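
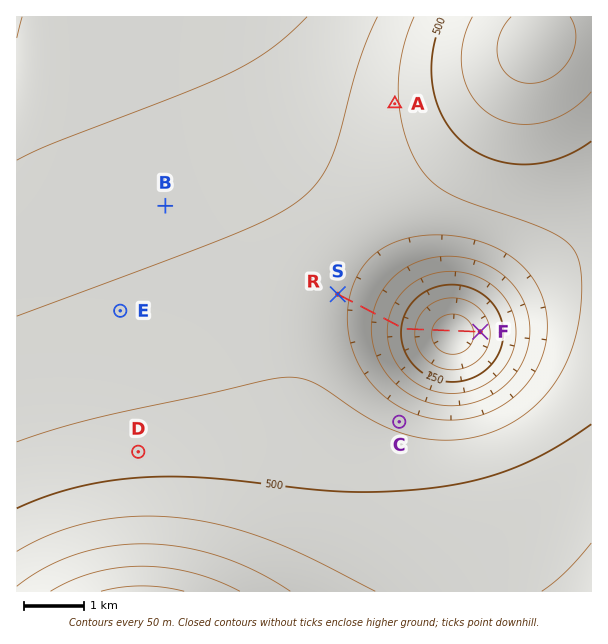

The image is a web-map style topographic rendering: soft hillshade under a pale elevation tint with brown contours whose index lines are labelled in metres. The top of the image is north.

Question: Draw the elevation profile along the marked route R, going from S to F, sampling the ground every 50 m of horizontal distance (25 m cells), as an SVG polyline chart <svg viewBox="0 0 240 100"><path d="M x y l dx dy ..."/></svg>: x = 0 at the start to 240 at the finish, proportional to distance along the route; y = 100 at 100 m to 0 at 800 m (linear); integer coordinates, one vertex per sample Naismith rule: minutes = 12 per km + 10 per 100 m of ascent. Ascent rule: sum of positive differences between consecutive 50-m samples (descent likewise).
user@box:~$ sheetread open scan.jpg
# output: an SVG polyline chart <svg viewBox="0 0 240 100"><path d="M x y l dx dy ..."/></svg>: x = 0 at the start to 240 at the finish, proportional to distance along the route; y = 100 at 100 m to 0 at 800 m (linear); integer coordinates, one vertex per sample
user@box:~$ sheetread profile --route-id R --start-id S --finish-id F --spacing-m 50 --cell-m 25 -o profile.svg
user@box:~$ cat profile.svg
<svg viewBox="0 0 240 100"><path d="M0 56l5 0 5 0 4 1 5 0 5 1 5 0 4 1 5 0 5 1 5 1 4 1 5 1 5 1 5 1 5 1 4 1 5 2 5 1 5 1 4 2 5 1 5 2 5 1 4 2 5 1 5 2 5 1 4 2 5 1 5 2 5 1 5 1 4 2 5 1 5 1 5 0 4 1 5 1 5 0 5 0 4 0 5 0 5 0 5 0 5-1 4 0 5-1 5-1 5-1 4-1 2-1"/></svg>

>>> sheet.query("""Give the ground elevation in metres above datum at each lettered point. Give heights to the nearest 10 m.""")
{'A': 450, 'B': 380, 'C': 430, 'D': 480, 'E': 410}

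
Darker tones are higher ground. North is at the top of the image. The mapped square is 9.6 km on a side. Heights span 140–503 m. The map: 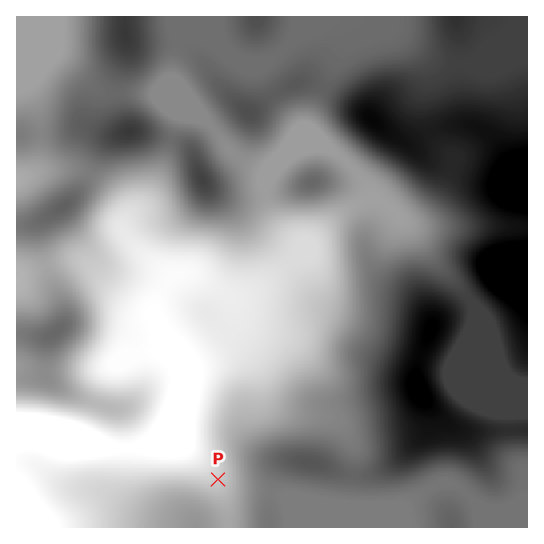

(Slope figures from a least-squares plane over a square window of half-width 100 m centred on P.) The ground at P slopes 4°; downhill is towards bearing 316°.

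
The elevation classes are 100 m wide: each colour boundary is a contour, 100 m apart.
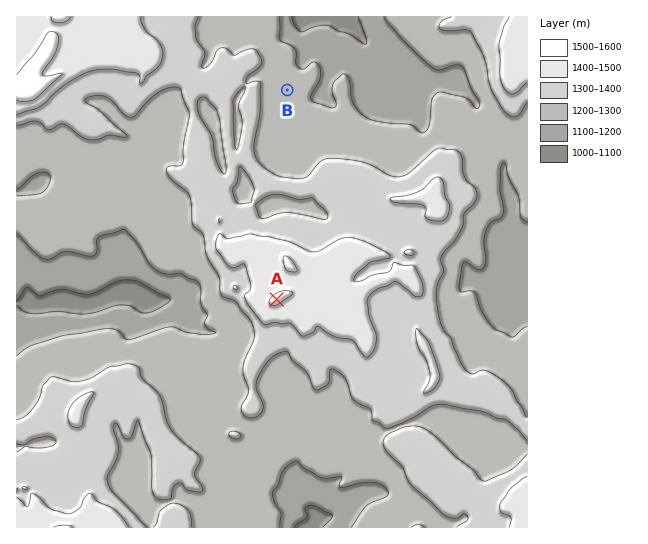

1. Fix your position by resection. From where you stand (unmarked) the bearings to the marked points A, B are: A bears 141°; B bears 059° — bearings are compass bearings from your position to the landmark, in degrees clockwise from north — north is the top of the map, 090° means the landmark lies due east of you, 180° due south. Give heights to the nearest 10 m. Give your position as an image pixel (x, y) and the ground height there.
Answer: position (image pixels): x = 166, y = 163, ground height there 1290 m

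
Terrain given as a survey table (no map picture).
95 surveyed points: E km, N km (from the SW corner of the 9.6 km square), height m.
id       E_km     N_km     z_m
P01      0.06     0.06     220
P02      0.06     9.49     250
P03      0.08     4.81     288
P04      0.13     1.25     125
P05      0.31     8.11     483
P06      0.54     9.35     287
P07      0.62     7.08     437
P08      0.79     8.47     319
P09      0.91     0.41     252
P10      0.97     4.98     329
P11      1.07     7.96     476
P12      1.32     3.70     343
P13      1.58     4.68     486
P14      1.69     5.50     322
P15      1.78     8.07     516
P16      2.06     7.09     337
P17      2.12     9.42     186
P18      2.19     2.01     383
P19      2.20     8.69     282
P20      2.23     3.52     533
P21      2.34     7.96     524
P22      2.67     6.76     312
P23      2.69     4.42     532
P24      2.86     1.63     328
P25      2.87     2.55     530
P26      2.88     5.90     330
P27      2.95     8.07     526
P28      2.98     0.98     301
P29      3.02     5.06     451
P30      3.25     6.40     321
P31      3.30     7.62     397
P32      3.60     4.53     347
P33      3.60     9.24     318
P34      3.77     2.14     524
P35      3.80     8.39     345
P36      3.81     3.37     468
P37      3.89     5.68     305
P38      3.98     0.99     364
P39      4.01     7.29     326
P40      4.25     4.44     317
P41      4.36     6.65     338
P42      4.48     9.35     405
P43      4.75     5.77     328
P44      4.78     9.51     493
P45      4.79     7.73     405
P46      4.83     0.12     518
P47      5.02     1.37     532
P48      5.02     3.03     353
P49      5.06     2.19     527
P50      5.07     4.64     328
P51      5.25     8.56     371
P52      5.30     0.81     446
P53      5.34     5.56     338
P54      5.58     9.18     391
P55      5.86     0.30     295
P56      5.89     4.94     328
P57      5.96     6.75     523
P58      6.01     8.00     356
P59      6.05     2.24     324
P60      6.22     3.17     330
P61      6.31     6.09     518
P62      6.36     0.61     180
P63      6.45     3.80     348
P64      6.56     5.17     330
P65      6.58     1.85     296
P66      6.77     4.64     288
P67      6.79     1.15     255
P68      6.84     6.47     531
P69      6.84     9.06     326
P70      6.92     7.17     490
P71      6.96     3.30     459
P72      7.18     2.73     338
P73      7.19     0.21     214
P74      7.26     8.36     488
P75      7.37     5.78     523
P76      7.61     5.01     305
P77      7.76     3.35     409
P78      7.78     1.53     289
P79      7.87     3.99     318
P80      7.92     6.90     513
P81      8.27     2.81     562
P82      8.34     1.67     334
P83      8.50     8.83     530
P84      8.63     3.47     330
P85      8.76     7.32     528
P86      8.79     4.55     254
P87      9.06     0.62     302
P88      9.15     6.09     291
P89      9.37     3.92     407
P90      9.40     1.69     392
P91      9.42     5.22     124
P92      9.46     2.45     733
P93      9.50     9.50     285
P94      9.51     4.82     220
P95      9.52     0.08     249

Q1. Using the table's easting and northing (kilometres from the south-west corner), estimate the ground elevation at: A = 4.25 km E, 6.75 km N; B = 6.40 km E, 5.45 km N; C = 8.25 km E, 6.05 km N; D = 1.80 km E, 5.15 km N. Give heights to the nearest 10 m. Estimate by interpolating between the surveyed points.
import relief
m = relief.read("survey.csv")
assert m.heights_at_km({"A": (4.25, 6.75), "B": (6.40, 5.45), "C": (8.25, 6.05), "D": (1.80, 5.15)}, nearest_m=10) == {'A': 340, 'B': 370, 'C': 390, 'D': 330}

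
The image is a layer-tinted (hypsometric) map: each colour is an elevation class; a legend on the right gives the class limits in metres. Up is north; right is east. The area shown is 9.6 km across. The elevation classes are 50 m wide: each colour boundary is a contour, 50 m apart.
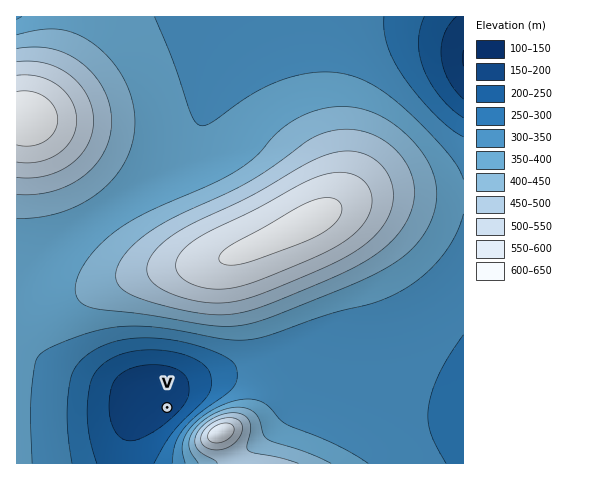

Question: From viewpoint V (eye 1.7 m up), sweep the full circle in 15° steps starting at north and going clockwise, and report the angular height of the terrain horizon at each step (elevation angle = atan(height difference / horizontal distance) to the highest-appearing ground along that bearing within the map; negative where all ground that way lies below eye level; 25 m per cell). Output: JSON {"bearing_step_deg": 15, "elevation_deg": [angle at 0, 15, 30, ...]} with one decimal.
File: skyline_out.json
{"bearing_step_deg": 15, "elevation_deg": [7.4, 7.9, 7.1, 5.0, 4.1, 5.0, 9.3, 16.5, 19.6, 17.6, 13.5, 9.2, 5.8, 3.5, 2.1, 1.7, 3.0, 3.4, 3.5, 3.4, 3.6, 4.3, 5.3, 6.3]}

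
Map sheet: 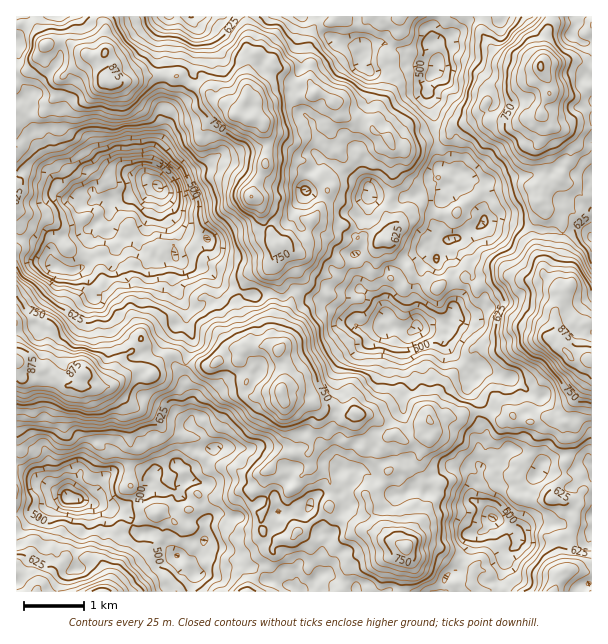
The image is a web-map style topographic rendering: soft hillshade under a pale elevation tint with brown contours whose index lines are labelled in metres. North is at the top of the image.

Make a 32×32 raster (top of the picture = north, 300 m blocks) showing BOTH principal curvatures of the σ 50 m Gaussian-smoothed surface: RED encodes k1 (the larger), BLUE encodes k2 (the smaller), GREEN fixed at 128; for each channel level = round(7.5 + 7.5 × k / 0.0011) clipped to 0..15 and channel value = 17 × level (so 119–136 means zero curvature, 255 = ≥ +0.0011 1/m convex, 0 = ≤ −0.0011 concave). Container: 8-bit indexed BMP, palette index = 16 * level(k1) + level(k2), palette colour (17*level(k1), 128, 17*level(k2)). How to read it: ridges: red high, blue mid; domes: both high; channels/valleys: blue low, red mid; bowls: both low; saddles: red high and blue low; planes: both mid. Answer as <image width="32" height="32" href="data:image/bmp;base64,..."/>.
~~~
<image width="32" height="32" href="data:image/bmp;base64,Qk02CAAAAAAAADYEAAAoAAAAIAAAACAAAAABAAgAAAAAAAAEAAATCwAAEwsAAAABAAAAAAAAAIAAABGAAAAigAAAM4AAAESAAABVgAAAZoAAAHeAAACIgAAAmYAAAKqAAAC7gAAAzIAAAN2AAADugAAA/4AAAACAEQARgBEAIoARADOAEQBEgBEAVYARAGaAEQB3gBEAiIARAJmAEQCqgBEAu4ARAMyAEQDdgBEA7oARAP+AEQAAgCIAEYAiACKAIgAzgCIARIAiAFWAIgBmgCIAd4AiAIiAIgCZgCIAqoAiALuAIgDMgCIA3YAiAO6AIgD/gCIAAIAzABGAMwAigDMAM4AzAESAMwBVgDMAZoAzAHeAMwCIgDMAmYAzAKqAMwC7gDMAzIAzAN2AMwDugDMA/4AzAACARAARgEQAIoBEADOARABEgEQAVYBEAGaARAB3gEQAiIBEAJmARACqgEQAu4BEAMyARADdgEQA7oBEAP+ARAAAgFUAEYBVACKAVQAzgFUARIBVAFWAVQBmgFUAd4BVAIiAVQCZgFUAqoBVALuAVQDMgFUA3YBVAO6AVQD/gFUAAIBmABGAZgAigGYAM4BmAESAZgBVgGYAZoBmAHeAZgCIgGYAmYBmAKqAZgC7gGYAzIBmAN2AZgDugGYA/4BmAACAdwARgHcAIoB3ADOAdwBEgHcAVYB3AGaAdwB3gHcAiIB3AJmAdwCqgHcAu4B3AMyAdwDdgHcA7oB3AP+AdwAAgIgAEYCIACKAiAAzgIgARICIAFWAiABmgIgAd4CIAIiAiACZgIgAqoCIALuAiADMgIgA3YCIAO6AiAD/gIgAAICZABGAmQAigJkAM4CZAESAmQBVgJkAZoCZAHeAmQCIgJkAmYCZAKqAmQC7gJkAzICZAN2AmQDugJkA/4CZAACAqgARgKoAIoCqADOAqgBEgKoAVYCqAGaAqgB3gKoAiICqAJmAqgCqgKoAu4CqAMyAqgDdgKoA7oCqAP+AqgAAgLsAEYC7ACKAuwAzgLsARIC7AFWAuwBmgLsAd4C7AIiAuwCZgLsAqoC7ALuAuwDMgLsA3YC7AO6AuwD/gLsAAIDMABGAzAAigMwAM4DMAESAzABVgMwAZoDMAHeAzACIgMwAmYDMAKqAzAC7gMwAzIDMAN2AzADugMwA/4DMAACA3QARgN0AIoDdADOA3QBEgN0AVYDdAGaA3QB3gN0AiIDdAJmA3QCqgN0Au4DdAMyA3QDdgN0A7oDdAP+A3QAAgO4AEYDuACKA7gAzgO4ARIDuAFWA7gBmgO4Ad4DuAIiA7gCZgO4AqoDuALuA7gDMgO4A3YDuAO6A7gD/gO4AAID/ABGA/wAigP8AM4D/AESA/wBVgP8AZoD/AHeA/wCIgP8AmYD/AKqA/wC7gP8AzID/AN2A/wDugP8A/4D/AKLokILV9seyw4GCguOgkHGilbKAobHUwNa2tKJw9OOA1ZOzgNLno4OCoLK3taLEgsWTtebo6fqSkOi0gNbp+vfDpdjE1oKjxYHEcaK0tvbFxbSShNf75dTRk9SCUOOxcLKkxrO1xbKQtNeQ16P3kvnCgebm58bkxmCAkbGA5MPEgZLBkKCQs/rl5ZKhcPWBsaD4YdORlMfVsrQwxbTD1NXEomBwwvb1gKKyxMT31KD3gNOi6JORkvaUkNT31PnT95Bhs7KikPNgx4Cjo8P41qLWo5OC1rakxOSRpreSgdTV5sLlcOfU5aOBo9Kjk4LzxdZilMa0g9SSkoKlk8Ng44CUYPiyoHDCtNbVspChgKCho6S0ksbm1unWgdKAo6PpxaTFspHHw+fjo1Bxk6W399Wzsun205Dp5efD1fn158WjxVHF6NizxcRws7Pm5dT61/fT5MW2kOfFxdHGtbSA0rP49Pb49vnA5+aho5PHsfnH1oD5tJTFlLaTYdZwomC0x+fWwvzUtLPosuD75NVQ4cXYkaKztqPYxNNykZCBcvj357LDwrDE1dPlsIH16OP61qRzlJGlgbajo+bE5fj299WQs/VwpXL55mKQxtbHxcfpx3GSoHGQQMJzo6PW1frDo9P2s5KQxeXG1qCig5O117OhsnLWUOVw8mCzgNWU9qTXxqSz1XDE1rWCs9iTwVDAsaHGstSR6ML6kPZwsYLF59SBkXCA1pLEc8ajopPm9vejtKOUtcPU8/Tls+T45fb6+JBQstPEg8aDkYLFo5K199bnoqLDxNCjcLWz9rXF6LX105HjpKSjo8blxXBg18f5xsXFo8L71WKTgKNio+SCwoC31eeytKT5koKy47WA8bGg96TTkrb4xKLngWGE0qLEs8SzoXDDoMSCgJGk9vj71pDTxLNw1KPVkea0k4TnyJS253OykaLXo1AwpcbT+PXEcKDoxTDTo6OTlKSBtei2x7WzgaS0s5CAUIPD45Ry9ueSs6O00sXVo3CCgoSksJHEk8e1xrWkk7exxNj2UHDx1KNxtqSS2frnwJSjgqX5xqLFg5O2soPEg5Og1uWhtvf2w6K1k9X2xZPQ1bXW5qbX+LSj5rX2lNj15KC1pPf498ZQgcblxMa3s5HW98LG5/eis3Kio6P26OdwgKH31fb4s7D39/rT15Jgo5D3sLOB9tWyw7L3kfj5+PL39NaR98LCsPajtGDBx5FwkuaS2Nb1knHw9nDn9efFs7fXtZHlsvnA+KSScOiltWDEo8TG+P3z43D78fbl94GSx7SBk/jo1XDlUJBgstWikXHW8bPn8lCQ5dKTxPX1o5JwkIKj97XVgcHk1sW293CjgvKBgLT3wNM="/>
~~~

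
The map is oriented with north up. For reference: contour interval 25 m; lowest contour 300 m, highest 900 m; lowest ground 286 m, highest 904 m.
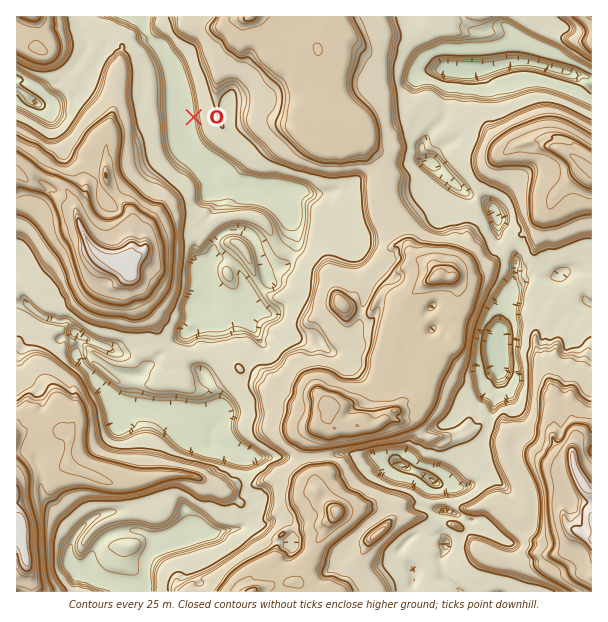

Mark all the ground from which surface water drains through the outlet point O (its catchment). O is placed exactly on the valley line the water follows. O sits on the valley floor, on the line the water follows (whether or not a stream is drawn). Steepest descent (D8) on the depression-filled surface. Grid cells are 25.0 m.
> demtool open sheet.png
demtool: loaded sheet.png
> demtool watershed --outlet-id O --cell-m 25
20.489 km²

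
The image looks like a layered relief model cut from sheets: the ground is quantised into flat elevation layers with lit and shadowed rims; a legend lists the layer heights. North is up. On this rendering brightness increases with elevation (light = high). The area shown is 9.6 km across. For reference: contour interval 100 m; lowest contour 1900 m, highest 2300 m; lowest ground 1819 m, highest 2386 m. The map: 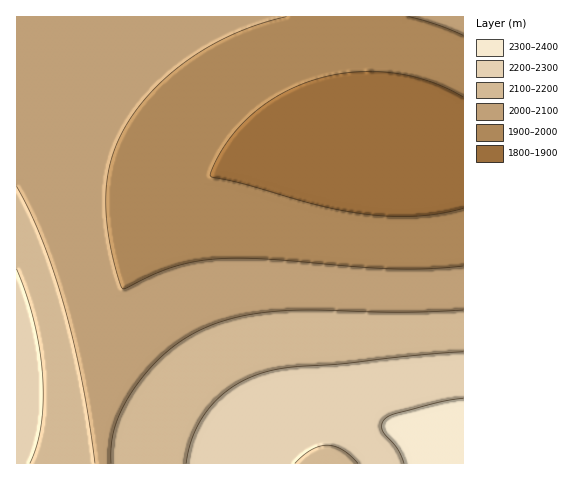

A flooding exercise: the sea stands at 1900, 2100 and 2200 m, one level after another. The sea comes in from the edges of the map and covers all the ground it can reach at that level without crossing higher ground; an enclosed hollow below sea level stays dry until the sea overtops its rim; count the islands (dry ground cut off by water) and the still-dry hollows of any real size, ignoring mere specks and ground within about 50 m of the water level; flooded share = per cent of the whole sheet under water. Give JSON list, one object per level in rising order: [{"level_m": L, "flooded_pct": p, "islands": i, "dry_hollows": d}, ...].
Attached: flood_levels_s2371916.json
[{"level_m": 1900, "flooded_pct": 14, "islands": 0, "dry_hollows": 0}, {"level_m": 2100, "flooded_pct": 69, "islands": 0, "dry_hollows": 0}, {"level_m": 2200, "flooded_pct": 86, "islands": 0, "dry_hollows": 0}]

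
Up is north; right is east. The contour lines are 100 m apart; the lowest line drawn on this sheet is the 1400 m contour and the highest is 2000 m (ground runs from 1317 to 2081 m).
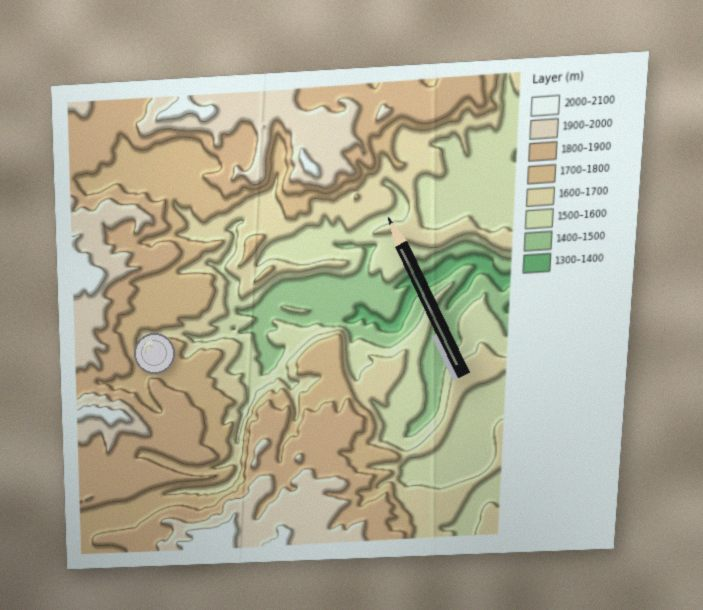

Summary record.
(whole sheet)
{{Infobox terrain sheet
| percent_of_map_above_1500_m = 91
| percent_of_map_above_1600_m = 72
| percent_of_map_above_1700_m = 56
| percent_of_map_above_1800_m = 38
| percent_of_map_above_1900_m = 15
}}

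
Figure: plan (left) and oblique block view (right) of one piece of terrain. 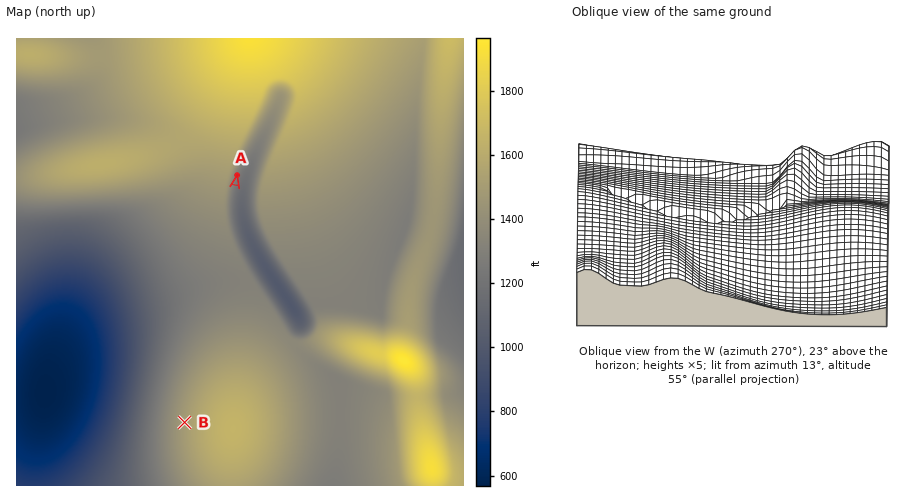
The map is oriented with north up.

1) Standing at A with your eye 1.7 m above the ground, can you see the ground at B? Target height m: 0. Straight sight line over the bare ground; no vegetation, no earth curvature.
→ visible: false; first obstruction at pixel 228 216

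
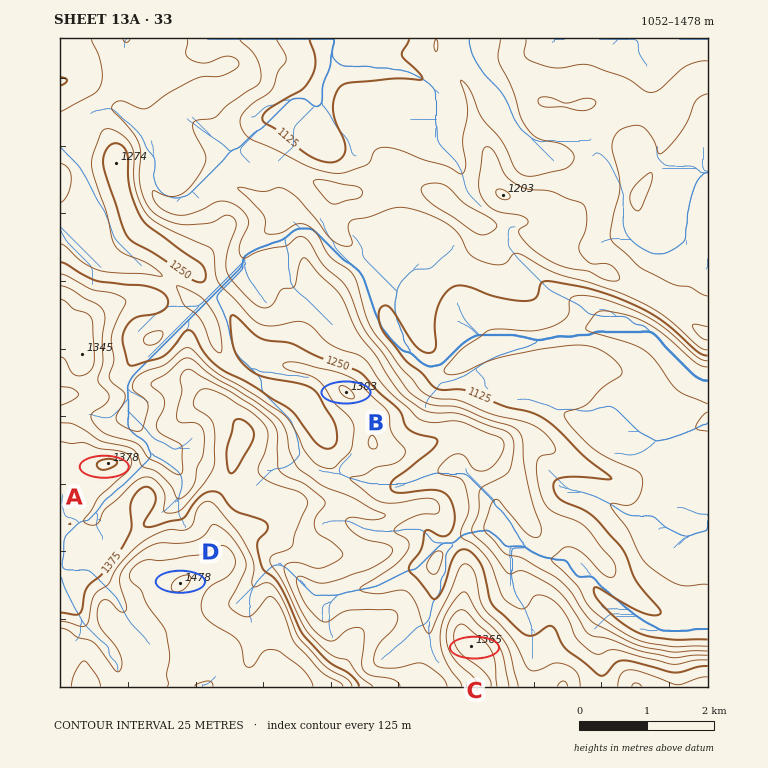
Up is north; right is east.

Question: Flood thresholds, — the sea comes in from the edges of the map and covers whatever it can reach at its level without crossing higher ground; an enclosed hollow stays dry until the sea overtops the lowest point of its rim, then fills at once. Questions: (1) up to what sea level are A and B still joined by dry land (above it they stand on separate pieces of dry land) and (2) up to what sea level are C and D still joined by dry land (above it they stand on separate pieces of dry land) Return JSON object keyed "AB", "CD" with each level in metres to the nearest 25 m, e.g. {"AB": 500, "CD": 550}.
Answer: {"AB": 1275, "CD": 1300}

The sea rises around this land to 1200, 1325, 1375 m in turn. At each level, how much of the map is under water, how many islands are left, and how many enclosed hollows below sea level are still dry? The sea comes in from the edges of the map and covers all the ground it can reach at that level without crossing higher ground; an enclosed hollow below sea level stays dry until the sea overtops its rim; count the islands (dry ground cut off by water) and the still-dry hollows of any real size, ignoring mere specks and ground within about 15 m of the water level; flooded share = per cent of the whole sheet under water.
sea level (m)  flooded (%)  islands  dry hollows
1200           52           0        0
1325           83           0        0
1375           91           0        0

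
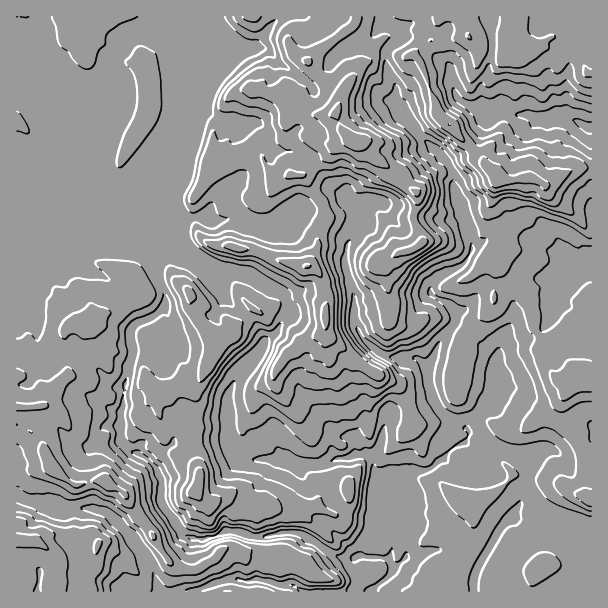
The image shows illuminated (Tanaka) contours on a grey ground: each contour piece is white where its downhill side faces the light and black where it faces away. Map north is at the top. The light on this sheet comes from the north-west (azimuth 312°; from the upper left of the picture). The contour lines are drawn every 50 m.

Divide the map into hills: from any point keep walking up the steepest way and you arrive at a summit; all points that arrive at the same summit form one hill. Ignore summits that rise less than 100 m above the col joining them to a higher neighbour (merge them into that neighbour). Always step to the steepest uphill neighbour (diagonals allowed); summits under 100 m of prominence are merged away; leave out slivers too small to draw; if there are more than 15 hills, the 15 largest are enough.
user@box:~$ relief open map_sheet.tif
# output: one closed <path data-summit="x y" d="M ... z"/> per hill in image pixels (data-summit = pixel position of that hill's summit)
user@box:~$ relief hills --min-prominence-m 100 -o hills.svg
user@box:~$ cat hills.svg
<path data-summit="356 141" d="M383 16l-366 0-1 203 34 11 91 0 6-2 12 0 7 6 0 11 2 1 10-22 16-7 9 0 6 5 24-4 22 8 15 2 14-4 21-14 12-2 7-4 17-5 6 1 11 10 0 14-10 19-4 20 11 39 0 22 6 12 19 17-7 6-12 18 5 43-12 22-4-4-8 0-6 5-4 6 4 10-14 6 0 9 6 8 8 18 5 5 9 6 18 5 4 3 0 9-10 24-5 6-18 0-33-22-12-4-12 0-15 4-16 0-11-4-13-2-25 10 3 11 11 19 2 12-15 6-6 4 394 0 1-323-19 1-15-16-15-6-9-7-25-7-15 0-14 10-8 2-6-25-10-26-2-19-6-14-33-31-19-29 0-16-8-12-2-21 7-9 10-6 0-3-5-7-11-3-3-4z"/><path data-summit="105 482" d="M159 228l-12 0-6 2-91 0-8-2-9 0-3 2-10 30-4 3 0 232 10 5 24 5 12 6 13-3 15 0 17 4 15 15 17 19 13 24 9 22 34 0-3-32 1-21-11-6-19-27-1-27-5-9-8-10-18-9-10-10 0-30 3-6 0-16 4-14 0-9 5-10-3-24 8-10 17-6 9-10 2-4-2-9-8-20 0-12 10-16 0-11z"/><path data-summit="468 36" d="M591 16l-207 1 0 4 3 4 11 3 5 7 0 3-10 6-7 9 2 21 8 12 0 16 19 29 33 31 6 14 2 19 10 26 7 26 7-3 14-10 15 0 25 7 9 7 15 6 15 16 19-3z"/><path data-summit="308 266" d="M344 199l-15 3-12 6-12 2-21 14-14 4-15-2-22-8-24 4-6-5-9 0-14 5-10 18 0 6 22 10 23 18 3 2 10-5 20 3 22 15 12 5 4 5 3 16-7 8-5 9-13 12-5 9-19 19-12 24 1 45 10 13 10 4 35 2 15 6 24-2 13-5-4-10 7-10 11-1 5 3 11-21-5-43 12-18 7-6-19-17-6-12 0-22-9-32-2-13 4-14 10-19 0-14z"/><path data-summit="189 293" d="M171 246l-4 0-7 6-4 9 0 12 10 27-3 8 5 9 0 12-4 9-8 8-12 0-11 4-9 39 0 16-3 6 0 30 10 10 9 3 7 6 26-16 13 2 43-6-1-44 6-15 55-66 0-7-7-14-12-5-22-15-20-3-10 5-26-20z"/><path data-summit="195 489" d="M228 440l-12 0-30 6-13-2-5 4-12 4-6 7 12 20 0 24 23 32 12 5 7 0 23-10 13 2 11 4 16 0 15-4 12 0 12 4 29 20 22 2 4-3 11-27 0-9-4-3-18-5-14-11-8-18-6-8-1-10-22 2-15-6-30 0-15-6z"/><path data-summit="32 542" d="M18 496l-2 1 1 95 143-1-8-21-13-24-17-19-15-15-17-4-15 0-13 3-12-6-24-5z"/>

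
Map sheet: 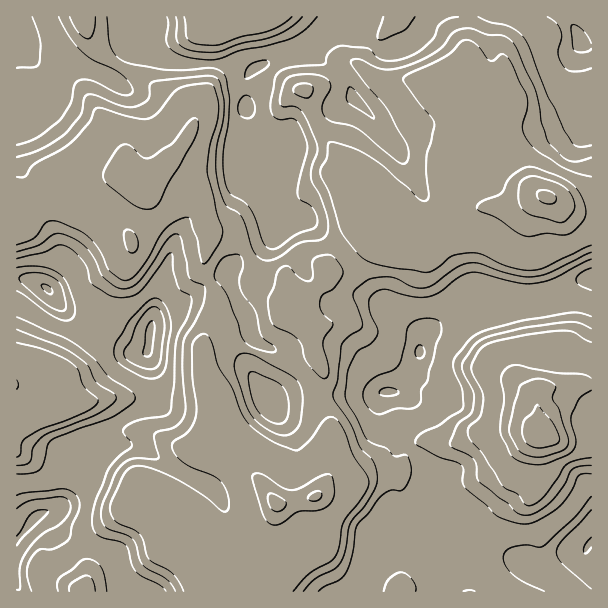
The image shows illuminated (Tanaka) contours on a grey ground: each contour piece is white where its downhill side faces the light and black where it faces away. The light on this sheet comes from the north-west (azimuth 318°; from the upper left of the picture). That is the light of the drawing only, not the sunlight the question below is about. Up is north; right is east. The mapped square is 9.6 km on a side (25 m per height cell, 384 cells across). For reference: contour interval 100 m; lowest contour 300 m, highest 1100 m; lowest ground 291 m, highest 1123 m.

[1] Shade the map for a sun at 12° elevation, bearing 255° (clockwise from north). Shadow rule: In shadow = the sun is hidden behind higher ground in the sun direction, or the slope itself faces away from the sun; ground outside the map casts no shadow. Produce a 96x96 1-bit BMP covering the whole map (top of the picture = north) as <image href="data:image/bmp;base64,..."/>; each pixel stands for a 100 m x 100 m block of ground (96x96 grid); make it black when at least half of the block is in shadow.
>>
<image width="96" height="96" href="data:image/bmp;base64,Qk2+BAAAAAAAAD4AAAAoAAAAYAAAAGAAAAABAAEAAAAAAIAEAAATCwAAEwsAAAIAAAAAAAAA////AAAAAAAADwAAAAPgAAAAB+MAD+AAAAH4ACAAH+cAD/AAAAD+ACAAP48AD+AAAAA/gAAAfh8AD8AAAAAPwAAA/H8AAAAAAAAH4AAA+H8AAAAAAAAH+AAA+P8AAAAAAAAH/gAAAP8AAAAAAAAH/wAAAH8AAAAAAAAH/4AAAH8AAAAAAAAH/8AAAD8AAAAAAAAD/8AAAB+AAAAAAAQD/8AAAA/AAAAAQAYB/8AAAYfAAAAA4A4Y/8AAAfMAAAABwA4ef8AAAf8AAAAHwB4f/+AAAP8AAAAPgD8f//AAAH8AAAA/AD4P//gAAH8AAAD4AHgH//gAAD8AAAPgAAAAf/wAAD88AA/AAAAA//wAABx+AAYAAAAB//gAAAD/gAAAAAAB/+AAABz/wAAAABgB/8AAAB9/4AAAAHwD/8AAAD8P8AAAAfwD/8AAAD8AAAAAA/4H/+AAAH8AAAAAB/4H/+AAAH8AAAAAB/4H/+AAAP8ABwAAD/4H/+AAAP8AB+AAD/wP//AAAf8AD/wAD/wP/+AAAf8AH/8AH/wP/+AAAf8AP/+AH/gP/8AAAf4AP/+AH/AP/wAAAf4AP/+AP+AP/wAACf4Af/+AP4Af/wAAAAAA//+APwAf//AAAAAD//+APgAf//AAAAAf//+AOAAf//gAAAB///+AMgAf//gAAAD///+ANwAP/PgAAAf///+ANgAAPPgAAAf/4H+ALgAAfvAAAA//wD8ADgAQ/wAAAAcPwB8AHAA5/4AAAAE/gA8AHAA5/4AAAAB/gAYAOAAx/4AAAAD/AAAAOAAD/gAAAAD/AAwAMAAD/AAAAAP+AB8AcAAAAAOAAA/wAB+A4AAAAAPgAA8AAA/A4AAAAAHgAA8AAA/g8AAAAAAAABgAAAfg8EAAAAAAAAYAAA/w8eAAAAAAAAIAAA/wefAAAAAAAAAeAA/wefgAAAAAAAAeAA/wf/gAAAAAAAAMAAzwf/gAAAAAAAAAAAAAf/gAAAAAAA4AAAAAf/gAAAAAAA8AAAAAf/gAAAAAAA8AAACA//gAAAAAAB8AAADA//gAACAAAB8AAADg//gAAGAAAD8AAADg//AAAOAAAP8AAADg//AAAcAAAf8AAABw//AAA8AAA/8AAAB9/+AAB8AAA/8AABgd/+AAH8AAA/8AABwP/+AAP4AAAf8AABwP/+AAf4AAA/8AABwP/+AA/wAAB/8AAAAH/+AAfgAAD/8AAAAH/+AAfAAAD/8AAAAD//AQ/AAAD/8AAAAB//A4+AAAD/8AAPAA/+A84AAAD/4AA/gA/+A/AAAAD/4AA/gA/+B/gAAAD/4AB/gA/+B/gAAAD/8AB/AA/+B/gAAAD/8AB8AA/+B/gAAAH/8AAAAA/+B/gAAAH/8AAAAA/+B/CAAAH/8AAAAAP/AAHgAAP/8AAAAAAMAAP4AAP/8AAAAAAAAAf4AGP/8AA4AAAAAAHgAOf/8AB8AAAAAAAAAPf/8AB8AAAAAAAAAP//8AD8AAAAwAAAAP//8AD+AAAA+AAAAP//8AD+AAAAfgAAAHwf8="/>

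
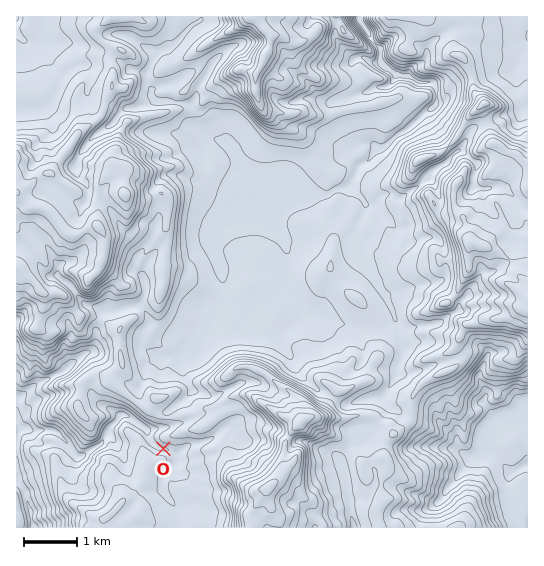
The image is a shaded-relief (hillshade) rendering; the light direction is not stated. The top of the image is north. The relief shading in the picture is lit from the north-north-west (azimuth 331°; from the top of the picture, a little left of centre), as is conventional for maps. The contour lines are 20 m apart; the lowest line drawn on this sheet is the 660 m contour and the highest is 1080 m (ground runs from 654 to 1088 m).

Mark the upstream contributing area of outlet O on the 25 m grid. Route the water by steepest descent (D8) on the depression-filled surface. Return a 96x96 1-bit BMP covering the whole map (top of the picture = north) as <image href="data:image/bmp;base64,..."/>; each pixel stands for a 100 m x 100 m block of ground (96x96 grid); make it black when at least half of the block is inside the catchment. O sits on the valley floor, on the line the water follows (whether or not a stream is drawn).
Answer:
<image width="96" height="96" href="data:image/bmp;base64,Qk2+BAAAAAAAAD4AAAAoAAAAYAAAAGAAAAABAAEAAAAAAIAEAAATCwAAEwsAAAIAAAAAAAAA////AAAAAAAAAP////AAAAAAAAAAAP////AAAAAAAAAAAD////AAAAAAAAAAAB////gAAAAAAAAAAA////gAAAAAAAAAAAf///wAAAAAAAAAAAP///4AAAAAAAAAAAH///4AAAAAAAAAAAD///8AAAAAAAAAAAD///+AAAAAAAAAAAD////AAAAAAAAAAAB////AAAAAAAAAAAA////AAAAAAAAAAAAP///AAAAAAAAAAAAP///AAAAAAAAAAAAf///AAAAAAAAAAAAP///gAAAAAAAAAAAD///gAAAAAAAAAAAAf//wAAAAAAAAAAAAD//4AAAAAAAAAAAAB//gAAAAAAAAAAAAAf+AAAAAAAAAAAAAAH8AAAAAAAAAAAAAADwAAAAAAAAAAAAAABgAAAAAAAAAAAAAAAAAAAAAAAAAAAAAAAAAAAAAAAAAAAAAAAAAAAAAAAAAAAAAAAAAAAAAAAAAAAAAAAAAAAAAAAAAAAAAAAAAAAAAAAAAAAAAAAAAAAAAAAAAAAAAAAAAAAAAAAAAAAAAAAAAAAAAAAAAAAAAAAAAAAAAAAAAAAAAAAAAAAAAAAAAAAAAAAAAAAAAAAAAAAAAAAAAAAAAAAAAAAAAAAAAAAAAAAAAAAAAAAAAAAAAAAAAAAAAAAAAAAAAAAAAAAAAAAAAAAAAAAAAAAAAAAAAAAAAAAAAAAAAAAAAAAAAAAAAAAAAAAAAAAAAAAAAAAAAAAAAAAAAAAAAAAAAAAAAAAAAAAAAAAAAAAAAAAAAAAAAAAAAAAAAAAAAAAAAAAAAAAAAAAAAAAAAAAAAAAAAAAAAAAAAAAAAAAAAAAAAAAAAAAAAAAAAAAAAAAAAAAAAAAAAAAAAAAAAAAAAAAAAAAAAAAAAAAAAAAAAAAAAAAAAAAAAAAAAAAAAAAAAAAAAAAAAAAAAAAAAAAAAAAAAAAAAAAAAAAAAAAAAAAAAAAAAAAAAAAAAAAAAAAAAAAAAAAAAAAAAAAAAAAAAAAAAAAAAAAAAAAAAAAAAAAAAAAAAAAAAAAAAAAAAAAAAAAAAAAAAAAAAAAAAAAAAAAAAAAAAAAAAAAAAAAAAAAAAAAAAAAAAAAAAAAAAAAAAAAAAAAAAAAAAAAAAAAAAAAAAAAAAAAAAAAAAAAAAAAAAAAAAAAAAAAAAAAAAAAAAAAAAAAAAAAAAAAAAAAAAAAAAAAAAAAAAAAAAAAAAAAAAAAAAAAAAAAAAAAAAAAAAAAAAAAAAAAAAAAAAAAAAAAAAAAAAAAAAAAAAAAAAAAAAAAAAAAAAAAAAAAAAAAAAAAAAAAAAAAAAAAAAAAAAAAAAAAAAAAAAAAAAAAAAAAAAAAAAAAAAAAAAAAAAAAAAAAAAAAAAAAAAAAAAAAAAAAAAAAAAAAAAAAAAAAAAAAAAAAAAAAAAAAAAAAAAAAAAAAAAAAAAAAAAAAAAAAAAAAAAAAAAAAAAAAAAAAAAAAAAAAAAAAAAAAAAAAAAAAAAAAAAAAAAAAAAAAAAAAAAAAAAAAAAAAAAAAAAAAAAAAAAAAA="/>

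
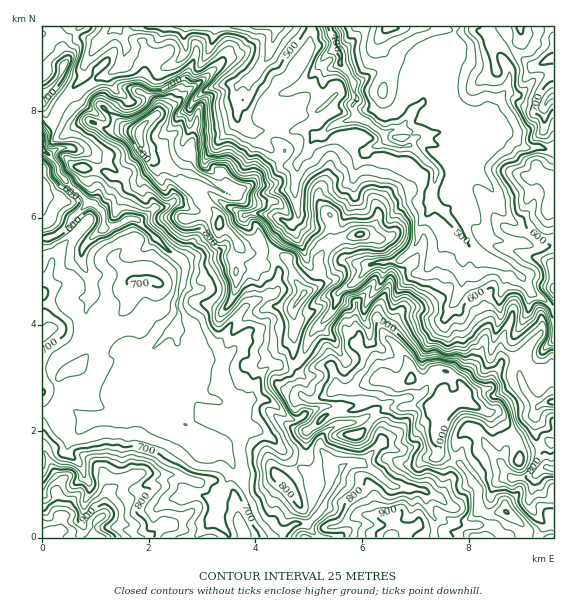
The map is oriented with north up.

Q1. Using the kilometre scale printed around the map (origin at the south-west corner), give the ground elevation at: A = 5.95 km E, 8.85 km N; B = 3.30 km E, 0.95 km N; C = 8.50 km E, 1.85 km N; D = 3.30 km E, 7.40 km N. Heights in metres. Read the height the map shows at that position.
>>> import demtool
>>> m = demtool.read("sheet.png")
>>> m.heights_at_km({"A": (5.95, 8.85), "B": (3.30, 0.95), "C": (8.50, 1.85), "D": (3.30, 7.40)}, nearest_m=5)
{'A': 510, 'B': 685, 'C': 895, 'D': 590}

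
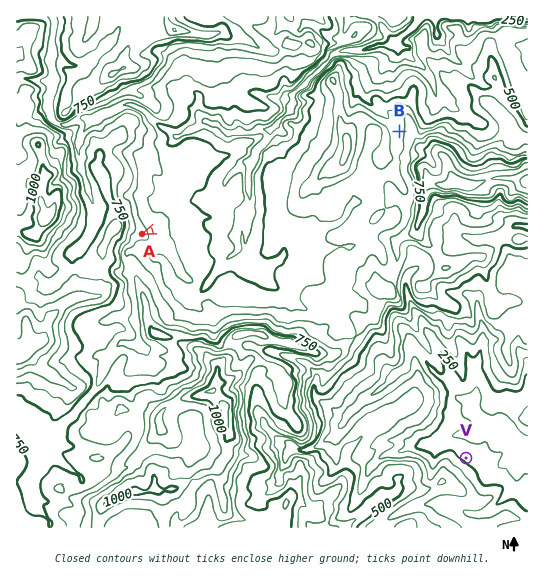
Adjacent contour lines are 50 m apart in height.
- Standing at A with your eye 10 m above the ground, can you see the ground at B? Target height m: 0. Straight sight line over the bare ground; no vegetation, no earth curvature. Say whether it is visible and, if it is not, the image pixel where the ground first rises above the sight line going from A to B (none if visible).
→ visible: false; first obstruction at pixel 315 165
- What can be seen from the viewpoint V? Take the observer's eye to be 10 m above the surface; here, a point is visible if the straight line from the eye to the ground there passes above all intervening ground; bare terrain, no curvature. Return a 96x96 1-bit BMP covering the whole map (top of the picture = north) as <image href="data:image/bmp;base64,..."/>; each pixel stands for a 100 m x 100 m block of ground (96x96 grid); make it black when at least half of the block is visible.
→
<image width="96" height="96" href="data:image/bmp;base64,Qk2+BAAAAAAAAD4AAAAoAAAAYAAAAGAAAAABAAEAAAAAAIAEAAATCwAAEwsAAAIAAAAAAAAA////AAAAAAAAAAAAAAAAAAAAAAAAAAAAAAAAAAAAAAAAAAAAAAAAAAAAAAAAAAAAAAAAAAAAAAAAAAAAAAAAAAAAAAAAAAAAAAAAAAAAAYAAAAAAAAAAAAAAAcAAAAAAAAAAAAAAAOMAAAAAAAAAAAAAGHMAAAAAAAAAAAAAfHsAAAAAAAAAAAAA/jMAAAAAAAAAAAAg/jkAAAAAAAAAAAAAf/kAAAAAAIAAAAAAf/AAAAAAAOAAAAAAP/AAAAAAAOAAAAAAP9AAAAAAAPACAAAAP4cAAAAAAPAHAD///w8AAAAAAMAHAB////8AAAAAAMAHAA////4AAAAAAYAPAAP/+f4AAAAAAYAPAAH/+/4AAAAAAYAeAAA///8AAAAAAYA8AAAP//8AAAAAAIA8AAAP//8AAAAABAA8AAAD//8AAAAAAgA8AAAAP/4AAAAAAAA8AAAAf/wAAAAAAAA8AAAA//wAAAAAAAA+IAAB9/gAAAAAAAAQ8AADd/gAAAAAAAAA+AAC5/AAAAAAAAAf/AAE5/AAAAAAAAD+BAAF7+AAAAAAAAPgAAAJz4AAAAAAAAMAAAAL/4AAAAAAAAAAAAAT/+AAAAAAAAAAAAA3//AAAAAAAAAAAHh//fAAAAAAAAAAABh/+fAAAAAAAAAAAB3/+cAAAAAAAAAAAA//wYAAAAAAAAAAAA//AQAAAAAAAAAAAB++AQAAAAAAAAAAAAGcAwAAAAAAAAAAAAGAA4AAAAAAAAAAAAGDw4AAAAAAAAAAAAGB/wAAAAAAAAAAAAGA/4AAAAAAAAAAAAGAH4AAAAAAAAAAAAGAB4AAAAAAAAAAAAAAAAAAAAAAAAAAAAAAAAAAAAAAAAAAAAAAAAIAAAAAAAAAAAAIAAAAAAAAAAAAAAAYAAAAAAAAAAAAAAAYAAAAAAAAAAAAAAAIAAAAAAAAAAAAAAAIAAAAAAAAAAAAAAAIAAsAAAAAAAAAAAAIAf8AAAAAAAAAAAAID/8AAAAAAAAAAAAMv/8AAAAAAAAAAAAP/zcAAAAAAAAAAAAGYf8AAAAAAAAAAAAAADgAAAAAAAAAAAAAAAAAAAAAAAAAAAAAAAAAAAAAAAAAAAAAAAAAAAAAAAAAAAAAAAAAAAAAAAAAAAAAAAAAAAAAAAAAAAAAAAAAAAAAAAAAAAAAAAAAAAAAAAAAAAAAAAAAAAAAAAAAAAAAAAAAAAAAAAAAAAAAAAAAAAAAAAAAAAAAAAAAAAAAAAAAAAAAAAAAAAAAAAAAAAAAAAAAAAAAAAAAAAAAAAAAAAAAAAAAAAAAAAAAAAAAAAAAAAAAAAAAAAAAAAAAAAAAAAAAAAAAAAAAAAAAAAAAAAAAAAAAAAAAAAAAAAAAAAAAAAAAAAAAAAAAAAAAAAAAAAAAAAAAAAAAAAAAAAAAAAAAAAAAAAAAAAAAAAAAAAAAAAAAAAAAAAAAAAAAAAAAAAAAAAAAAAAAAAAAAAAAAAAAAAAAAAAAAAAAAAAAAAAAAAAAAAAAAAAAAAAAAAAAAAAAAAAAAAAAAAAAAAA="/>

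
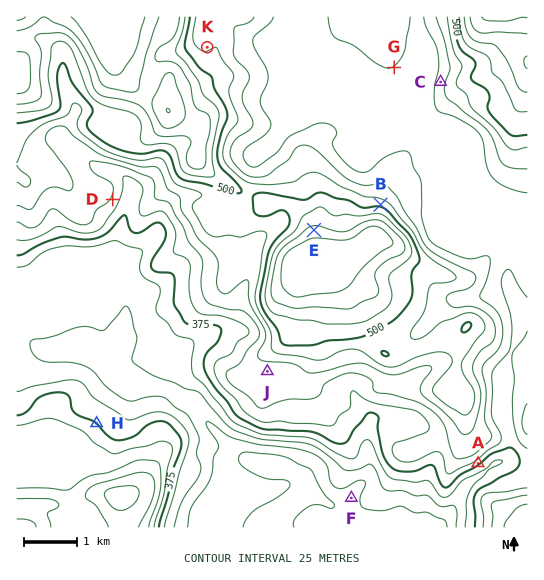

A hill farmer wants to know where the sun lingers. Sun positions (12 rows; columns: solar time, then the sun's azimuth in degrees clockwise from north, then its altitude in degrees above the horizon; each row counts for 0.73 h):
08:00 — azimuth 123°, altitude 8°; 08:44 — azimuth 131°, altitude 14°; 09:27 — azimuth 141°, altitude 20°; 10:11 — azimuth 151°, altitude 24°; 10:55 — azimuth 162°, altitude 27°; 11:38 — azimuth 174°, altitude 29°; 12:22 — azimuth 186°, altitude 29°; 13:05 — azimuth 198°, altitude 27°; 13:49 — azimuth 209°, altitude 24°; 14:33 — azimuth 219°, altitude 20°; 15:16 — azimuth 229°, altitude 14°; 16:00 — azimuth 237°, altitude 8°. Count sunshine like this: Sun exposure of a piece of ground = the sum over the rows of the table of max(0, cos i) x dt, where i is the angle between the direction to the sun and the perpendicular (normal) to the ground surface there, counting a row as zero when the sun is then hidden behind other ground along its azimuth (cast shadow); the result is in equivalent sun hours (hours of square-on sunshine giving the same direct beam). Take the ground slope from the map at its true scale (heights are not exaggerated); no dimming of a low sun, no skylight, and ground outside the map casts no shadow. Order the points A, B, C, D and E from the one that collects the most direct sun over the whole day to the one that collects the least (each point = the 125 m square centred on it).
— A > D > C > E > B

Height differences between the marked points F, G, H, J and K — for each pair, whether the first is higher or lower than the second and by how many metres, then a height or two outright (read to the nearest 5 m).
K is higher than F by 180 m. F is lower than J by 145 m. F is lower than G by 135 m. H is lower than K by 95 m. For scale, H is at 375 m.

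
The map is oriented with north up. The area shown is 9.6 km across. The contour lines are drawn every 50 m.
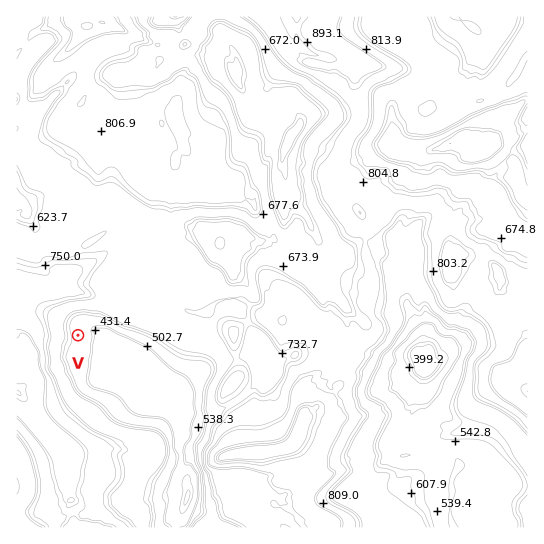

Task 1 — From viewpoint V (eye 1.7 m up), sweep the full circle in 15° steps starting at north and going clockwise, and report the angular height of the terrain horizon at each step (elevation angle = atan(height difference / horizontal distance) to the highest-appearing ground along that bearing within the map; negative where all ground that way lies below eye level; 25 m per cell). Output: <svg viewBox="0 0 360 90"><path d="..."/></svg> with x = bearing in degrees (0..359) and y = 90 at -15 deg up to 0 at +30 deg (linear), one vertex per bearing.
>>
<svg viewBox="0 0 360 90"><path d="M0 22l15 5 15 8 15 3 15 3 15 3 15 6 15-1 15-3 15 4 15 3 15-7 15-7 15-4 15-7 15-10 15-5 15-1 15 0 15 3 15 6 15 4 15-2 15-1"/></svg>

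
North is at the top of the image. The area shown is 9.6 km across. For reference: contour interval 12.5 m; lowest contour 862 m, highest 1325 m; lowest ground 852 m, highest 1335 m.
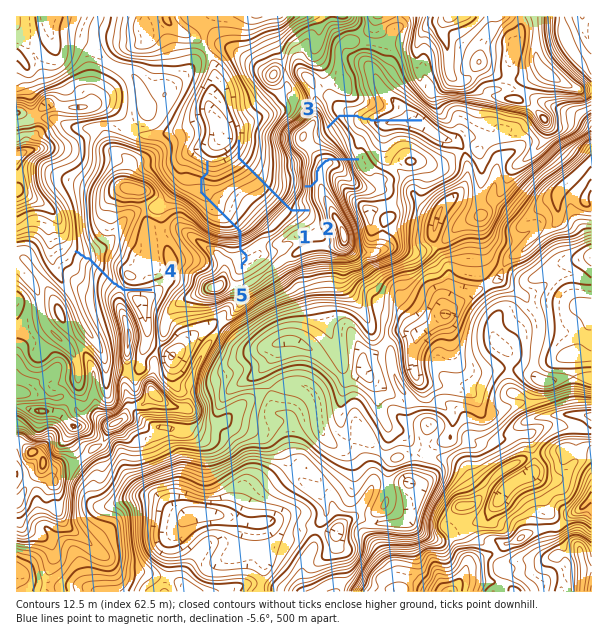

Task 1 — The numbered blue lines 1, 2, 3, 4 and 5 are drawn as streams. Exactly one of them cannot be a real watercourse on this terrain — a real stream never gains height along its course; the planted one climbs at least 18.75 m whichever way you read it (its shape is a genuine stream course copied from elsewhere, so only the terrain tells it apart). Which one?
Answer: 1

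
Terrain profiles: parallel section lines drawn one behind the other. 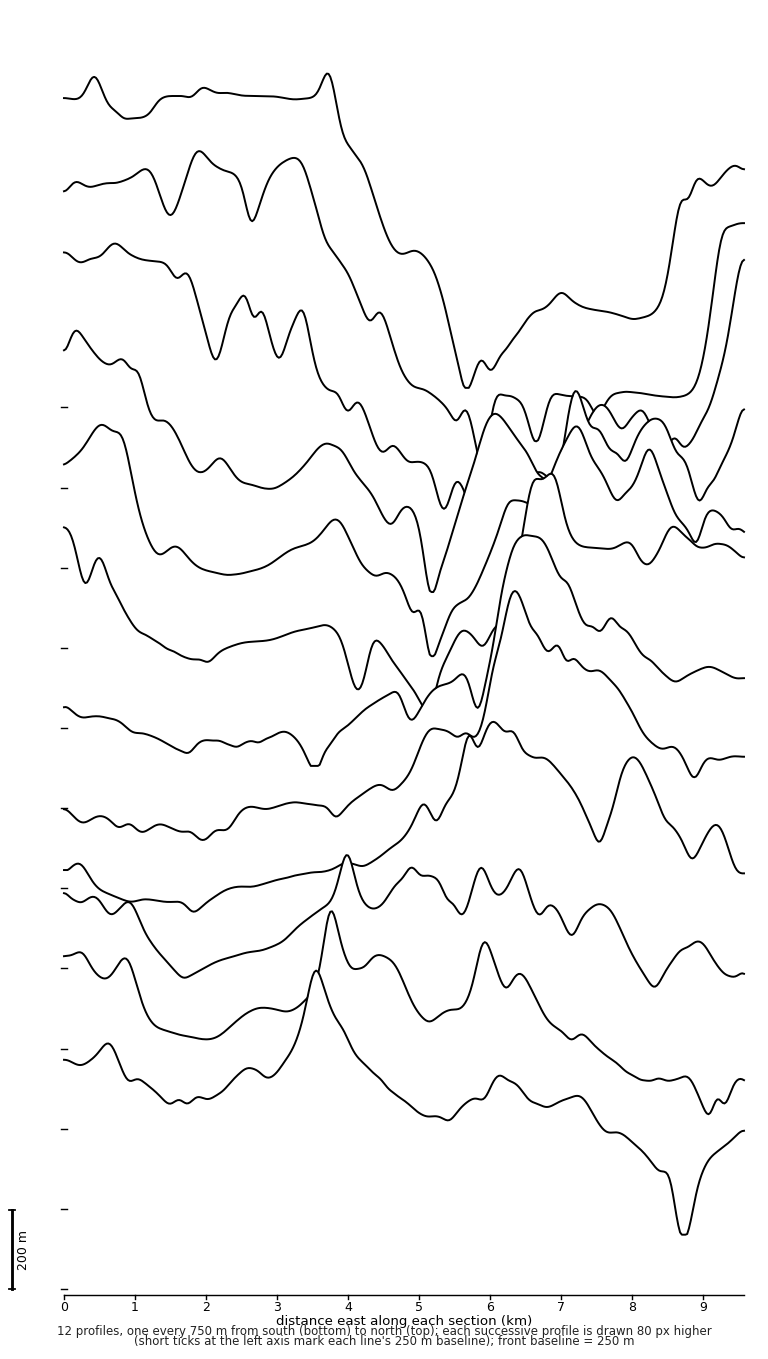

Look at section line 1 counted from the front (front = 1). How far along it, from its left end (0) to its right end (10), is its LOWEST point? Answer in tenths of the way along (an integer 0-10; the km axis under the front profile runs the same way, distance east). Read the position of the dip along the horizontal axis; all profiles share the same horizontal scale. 9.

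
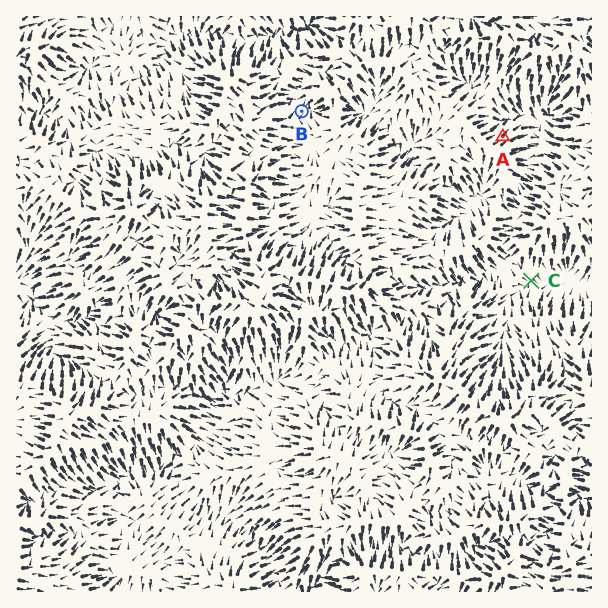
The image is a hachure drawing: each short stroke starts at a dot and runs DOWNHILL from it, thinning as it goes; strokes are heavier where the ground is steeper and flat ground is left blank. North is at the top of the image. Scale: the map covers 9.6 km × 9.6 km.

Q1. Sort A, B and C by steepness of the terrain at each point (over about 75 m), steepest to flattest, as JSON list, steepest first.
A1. ["A", "B", "C"]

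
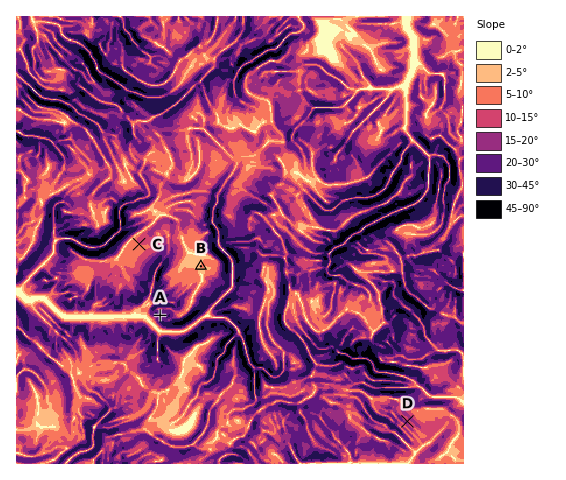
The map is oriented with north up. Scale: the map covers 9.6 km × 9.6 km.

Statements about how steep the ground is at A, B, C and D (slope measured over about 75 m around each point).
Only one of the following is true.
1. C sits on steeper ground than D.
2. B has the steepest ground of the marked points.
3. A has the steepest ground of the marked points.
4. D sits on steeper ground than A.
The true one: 3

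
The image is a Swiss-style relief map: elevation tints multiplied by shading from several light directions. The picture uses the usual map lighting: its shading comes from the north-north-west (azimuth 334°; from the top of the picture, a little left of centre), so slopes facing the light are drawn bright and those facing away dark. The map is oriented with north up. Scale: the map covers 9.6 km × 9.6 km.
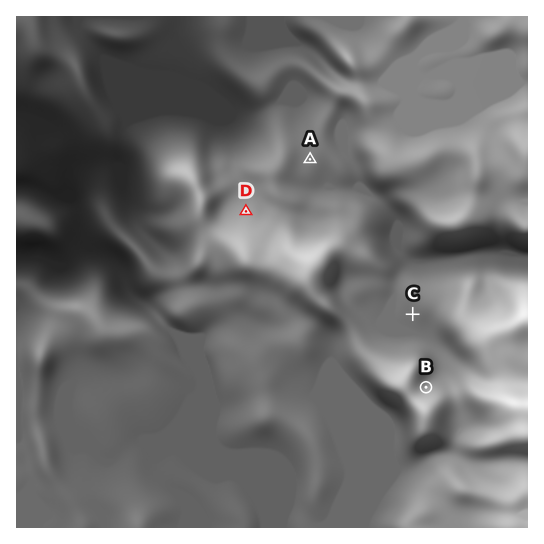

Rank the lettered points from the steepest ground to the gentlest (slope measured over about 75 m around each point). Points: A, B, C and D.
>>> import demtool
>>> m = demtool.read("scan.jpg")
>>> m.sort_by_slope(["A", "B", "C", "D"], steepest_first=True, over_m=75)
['B', 'D', 'C', 'A']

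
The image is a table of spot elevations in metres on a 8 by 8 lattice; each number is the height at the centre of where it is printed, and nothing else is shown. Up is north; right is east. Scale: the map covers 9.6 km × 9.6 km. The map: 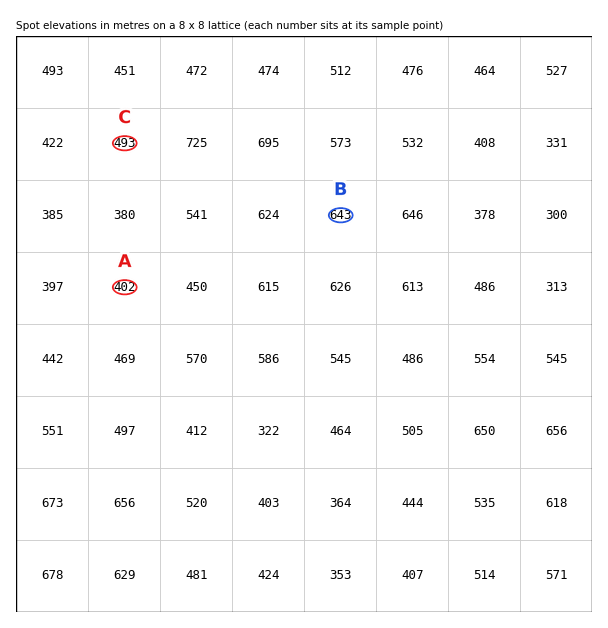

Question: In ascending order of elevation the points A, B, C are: A C B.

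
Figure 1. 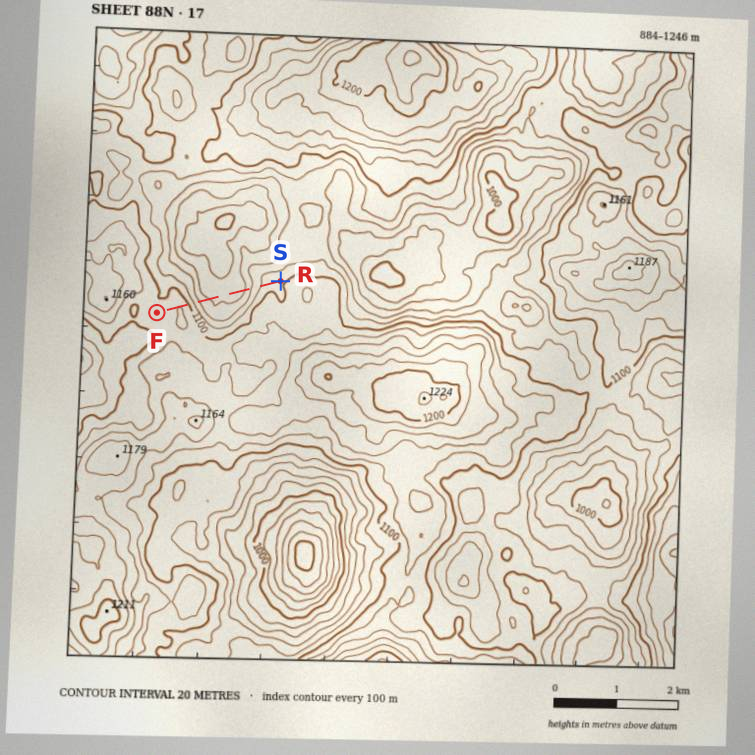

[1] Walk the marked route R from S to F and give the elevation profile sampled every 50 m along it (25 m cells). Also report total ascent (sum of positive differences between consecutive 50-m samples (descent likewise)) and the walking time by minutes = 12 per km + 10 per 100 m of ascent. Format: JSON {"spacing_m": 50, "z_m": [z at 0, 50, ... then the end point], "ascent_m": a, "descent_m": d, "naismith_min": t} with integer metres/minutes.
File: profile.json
{"spacing_m": 50, "z_m": [1094, 1093, 1093, 1092, 1090, 1086, 1082, 1077, 1071, 1064, 1056, 1046, 1037, 1032, 1031, 1033, 1035, 1037, 1038, 1038, 1038, 1038, 1038, 1040, 1043, 1048, 1058, 1068, 1079, 1092, 1102, 1111, 1118, 1120, 1118, 1116, 1113, 1111, 1110, 1107, 1105, 1105], "ascent_m": 89, "descent_m": 79, "naismith_min": 33}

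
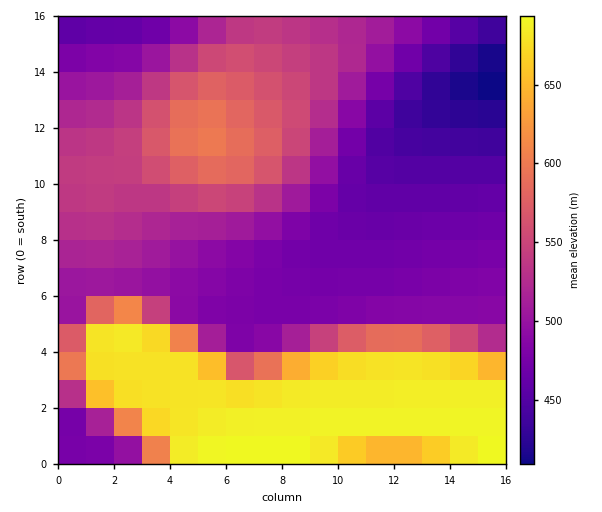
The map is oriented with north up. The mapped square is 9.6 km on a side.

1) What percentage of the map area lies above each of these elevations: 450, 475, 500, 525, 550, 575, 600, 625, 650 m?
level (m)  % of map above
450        93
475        79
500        60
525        49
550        36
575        30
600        24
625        23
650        21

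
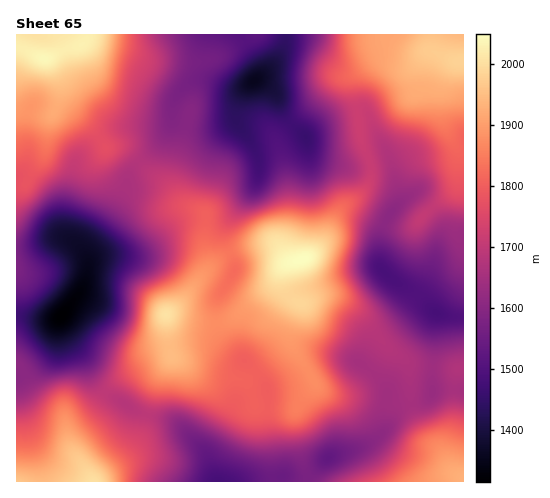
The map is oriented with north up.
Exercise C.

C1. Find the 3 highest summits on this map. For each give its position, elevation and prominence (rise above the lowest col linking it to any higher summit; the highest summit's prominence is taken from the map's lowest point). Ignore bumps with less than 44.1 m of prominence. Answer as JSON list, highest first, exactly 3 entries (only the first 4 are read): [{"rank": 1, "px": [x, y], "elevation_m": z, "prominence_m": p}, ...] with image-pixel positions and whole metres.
[{"rank": 1, "px": [302, 260], "elevation_m": 2049, "prominence_m": 734}, {"rank": 2, "px": [45, 59], "elevation_m": 2039, "prominence_m": 363}, {"rank": 3, "px": [166, 315], "elevation_m": 2007, "prominence_m": 132}]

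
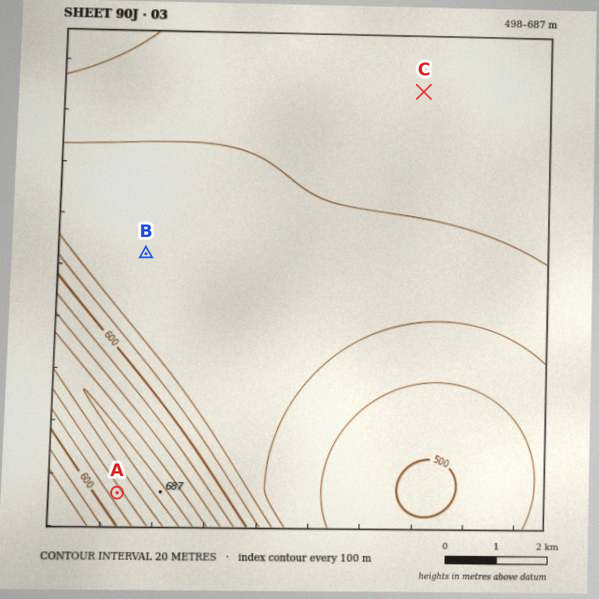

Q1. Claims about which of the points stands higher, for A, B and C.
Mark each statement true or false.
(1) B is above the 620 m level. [false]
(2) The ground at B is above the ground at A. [false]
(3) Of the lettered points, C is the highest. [false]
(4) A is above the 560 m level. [true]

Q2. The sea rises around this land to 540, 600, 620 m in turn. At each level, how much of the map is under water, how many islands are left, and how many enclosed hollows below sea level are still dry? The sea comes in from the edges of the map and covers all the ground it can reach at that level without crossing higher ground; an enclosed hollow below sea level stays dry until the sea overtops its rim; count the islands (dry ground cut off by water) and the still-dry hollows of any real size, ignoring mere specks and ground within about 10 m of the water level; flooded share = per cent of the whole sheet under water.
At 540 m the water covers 20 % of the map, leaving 0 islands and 0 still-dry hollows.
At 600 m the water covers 91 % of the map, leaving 0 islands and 0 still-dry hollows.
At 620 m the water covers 93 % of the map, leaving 0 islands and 0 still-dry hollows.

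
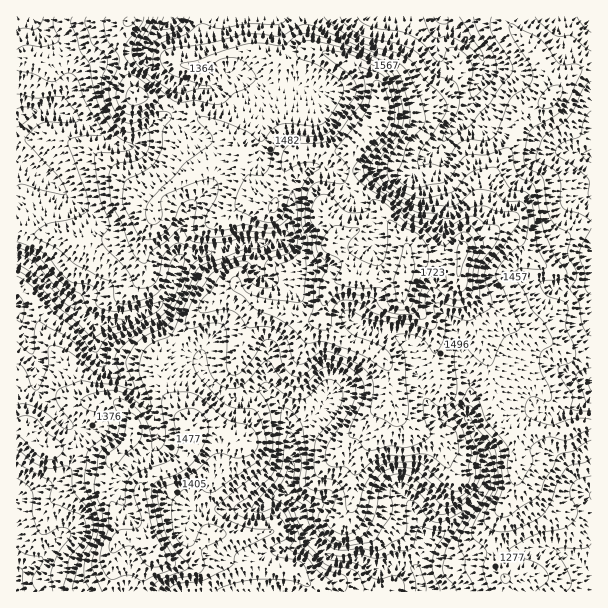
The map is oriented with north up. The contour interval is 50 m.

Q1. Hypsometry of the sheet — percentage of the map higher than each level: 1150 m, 97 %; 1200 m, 91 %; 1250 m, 81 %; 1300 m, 69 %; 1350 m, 56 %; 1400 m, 43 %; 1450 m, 27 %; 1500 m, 17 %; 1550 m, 9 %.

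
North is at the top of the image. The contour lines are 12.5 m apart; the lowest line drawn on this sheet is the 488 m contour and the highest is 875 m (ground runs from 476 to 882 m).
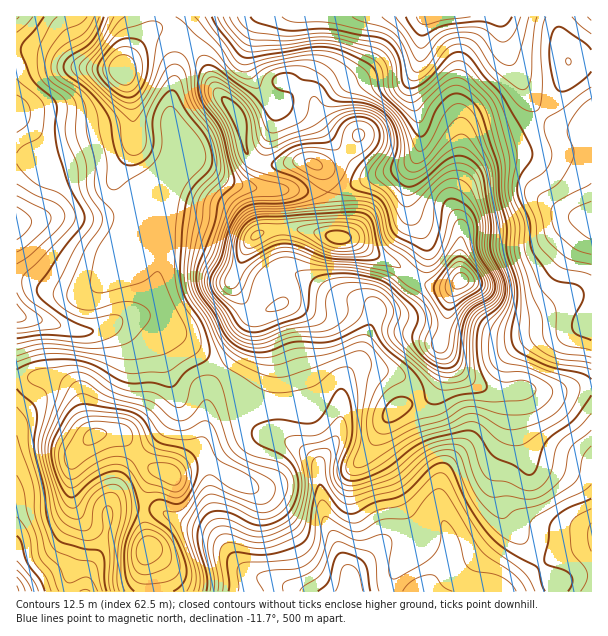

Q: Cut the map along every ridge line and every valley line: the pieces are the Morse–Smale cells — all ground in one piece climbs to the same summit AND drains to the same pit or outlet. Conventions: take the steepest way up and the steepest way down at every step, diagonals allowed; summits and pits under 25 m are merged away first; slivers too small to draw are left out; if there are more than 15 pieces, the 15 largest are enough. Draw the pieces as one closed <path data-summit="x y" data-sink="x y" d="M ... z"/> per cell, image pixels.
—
<path data-summit="338 237" data-sink="350 591" d="M300 229l-33 1-9 4-11 12-15 36 9 15 17 15-5 3-5 9-8 26-18 22 13 14 17 36 11 11 31 11 24 18 6 51 24 56 2 10 0 12 205 1 1-8-12-14-15-24-21-24-9-21 0-33 11-28 0-48-16-1-26-12-24-28-4-6 3-14-45-15-12-3-12 1 6-4 21-3 13-14 4-9-1-4-4-2-15-13-24-11-21-14z"/><path data-summit="338 237" data-sink="17 222" d="M186 43l-5 5-5 12-1 21-5 20 0 16 4 13-3-3-63 3-31 6-18 6-11 0-24-20-8-3 1 159 13 4 24 10 29 2 18-11 13-13 6-12 1-12 4-5 60 1 10 2 26 10 18 2 19-22 9-4 33-1 34 7-3-5-4-39-12 1-15-3-33 0-23-4 7 0 3-4 6-18-12-8-4-10-2-17-4-13-24-29-12-28z"/><path data-summit="93 435" data-sink="350 591" d="M224 373l-12 10-6 12 0 25-2 18-5 11-28 25-16-5-8-5-23-27-7-4-13 0-14 5-16 17-2 7 0 32 6 19 9 11 18 6 3-5 0-13 3-2 48 0 18 10 26 8 10 6 11 11 10 13 14 14 9 5 24 6 19 9 50 0-1-19-25-60-6-51-24-18-31-11-11-11-14-32z"/><path data-summit="461 281" data-sink="431 17" d="M498 16l-70 0-4 5-4 41-10 22 2 15 8 21 1 23-12 33-1 28 2 11 11 15 6 15 0 13-7 23 6 3 15 4 16-3-7 14-4 24-2 7 21 6 45 2 23-4 34-3 24-9 1-28-10 0-15 4-34 16-18 0-15-7-20-19-20-9 2-51-8-18-2-12 14-40 8-12 12-6 33-8 22-16-11-15-24-48-4-30z"/><path data-summit="461 281" data-sink="591 219" d="M542 115l-23 17-28 7-17 7-8 12-14 40 2 12 8 18-2 51 20 9 20 19 15 7 18 0 34-16 25-5 0-170-13 5-15 0-13-6z"/><path data-summit="314 164" data-sink="431 17" d="M426 16l-124 0-1 11 5 21 0 20-12 22-12 12-10 2 4 4 0 8-16 48 22 0 11-2 19 1 12 8 5 21 6 0 73-26 8-8 5-15-1-23-8-21-2-15 10-22 1-27z"/><path data-summit="93 435" data-sink="17 314" d="M17 314l-1 63 32 1 11 2 15 10 5 8 7 28 7 10 11-3 13 0 7 4 23 27 21 10 9-5 22-20 5-11 2-18 0-25 4-8 12-15-36-30-33-22-18-4-10 2-24 12-24 1-27-9-21-3z"/><path data-summit="122 69" data-sink="17 222" d="M152 16l-135 0-1 101 32 25 11 0 18-6 31-6 42-3 21 0 3 3-4-13 0-16 5-20 1-21 8-18-23-12-12 2 3-6z"/><path data-summit="338 237" data-sink="17 314" d="M135 241l-10 0-4 5-1 12-6 12-13 13-18 11-29-2-24-10-13-4-1 36 7 4 21 2 33 11 24-1 24-12 19 0 9 2 33 22 36 30 18-22 8-26 5-9 5-3-17-15-9-15 12-30-5 4-12 0-32-12z"/><path data-summit="338 237" data-sink="591 536" d="M591 386l-10 0-18 5-47-1-6 2 0 48-11 28 0 33 9 21 21 24 15 24 12 14 1 8 35-1z"/><path data-summit="93 435" data-sink="17 591" d="M48 378l-32 0 0 213 68 1 4-20 14-26 4-15-19-7-9-11-6-19 0-32 2-7 18-20-6-9-6-24-6-12-15-10z"/><path data-summit="338 237" data-sink="431 17" d="M300 16l-79 0-20 9-15 17 16 17 12 28 24 29 4 13 4 21 2 6 9 7 5-2 12-38 2-15-4-4 10-2 12-12 12-22 0-20-4-9z"/><path data-summit="147 549" data-sink="350 591" d="M149 508l-38 2-3 2-2 15 1 3 19 5 15 7 7 7-3 9 2 34 153-1-52-19-14-14-10-13-15-15-32-10-18-10z"/><path data-summit="338 237" data-sink="431 17" d="M591 322l-24 9-34 3-23 4-45-2-21-5-4 14 12 18 16 16 17 9 9 3 69 0 29-5z"/><path data-summit="338 237" data-sink="431 17" d="M414 160l-12 9-15 3-52 20-6 0-1 6 3 33 4 5 13 2 11 4 15 12 24 11 21 17 8-24 0-13-6-15-11-15-2-11 0-19z"/>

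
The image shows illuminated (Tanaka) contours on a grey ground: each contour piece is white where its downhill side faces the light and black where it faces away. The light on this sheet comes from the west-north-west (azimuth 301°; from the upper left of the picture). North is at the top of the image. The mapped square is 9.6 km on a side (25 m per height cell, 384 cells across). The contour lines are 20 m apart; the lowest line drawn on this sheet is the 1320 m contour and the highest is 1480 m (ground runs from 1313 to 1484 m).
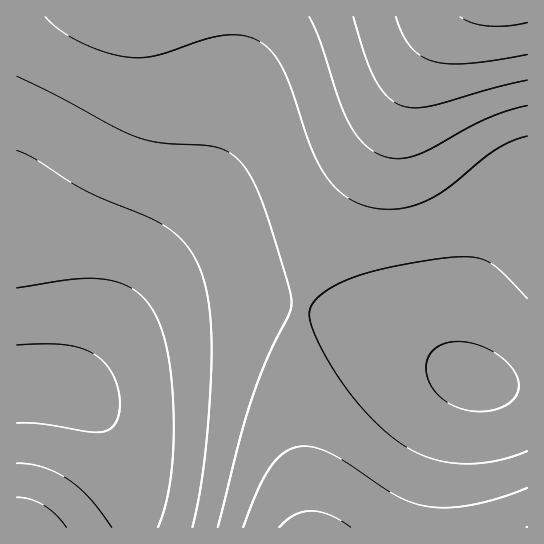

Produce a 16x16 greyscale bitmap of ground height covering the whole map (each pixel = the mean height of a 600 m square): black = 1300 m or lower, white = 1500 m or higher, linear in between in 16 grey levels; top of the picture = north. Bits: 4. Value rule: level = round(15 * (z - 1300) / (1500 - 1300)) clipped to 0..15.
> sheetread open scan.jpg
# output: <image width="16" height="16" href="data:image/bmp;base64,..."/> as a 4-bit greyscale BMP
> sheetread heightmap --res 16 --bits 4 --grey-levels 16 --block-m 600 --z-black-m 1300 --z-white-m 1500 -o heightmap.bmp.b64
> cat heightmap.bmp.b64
<image width="16" height="16" href="data:image/bmp;base64,Qk32AAAAAAAAAHYAAAAoAAAAEAAAABAAAAABAAQAAAAAAIAAAAATCwAAEwsAABAAAAAAAAAAAAAAABEREQAiIiIAMzMzAERERABVVVUAZmZmAHd3dwCIiIgAmZmZAKqqqgC7u7sAzMzMAN3d3QDu7u4A////AFQzNGiZmIiIQyI0Z4iHd3ciIjRXd3ZmVhESNFZ3ZlVVERI0VmZlVEQRIjRWZmVURSIiNFZmZVVVMzM0VmZmVWZDNERWZmZmZkRERVZnd3dmRFVVZneIh3ZFVWZmeImYh1VmZmZ4mqmYZmd3d3iau6pnd3d3iavMzHiIiIiJq83d"/>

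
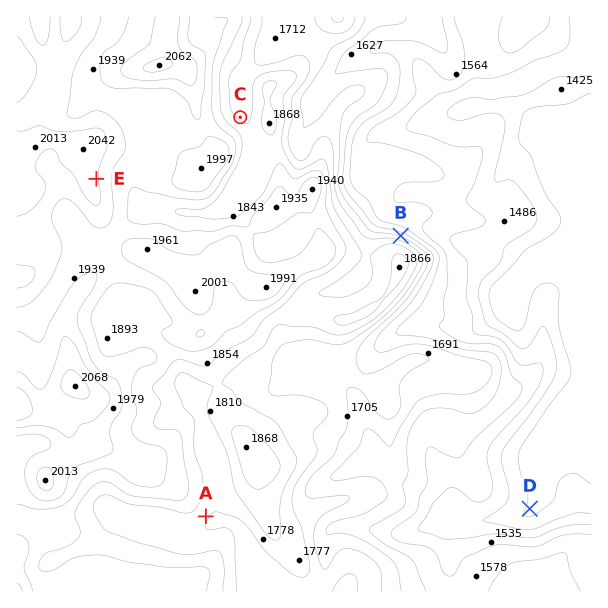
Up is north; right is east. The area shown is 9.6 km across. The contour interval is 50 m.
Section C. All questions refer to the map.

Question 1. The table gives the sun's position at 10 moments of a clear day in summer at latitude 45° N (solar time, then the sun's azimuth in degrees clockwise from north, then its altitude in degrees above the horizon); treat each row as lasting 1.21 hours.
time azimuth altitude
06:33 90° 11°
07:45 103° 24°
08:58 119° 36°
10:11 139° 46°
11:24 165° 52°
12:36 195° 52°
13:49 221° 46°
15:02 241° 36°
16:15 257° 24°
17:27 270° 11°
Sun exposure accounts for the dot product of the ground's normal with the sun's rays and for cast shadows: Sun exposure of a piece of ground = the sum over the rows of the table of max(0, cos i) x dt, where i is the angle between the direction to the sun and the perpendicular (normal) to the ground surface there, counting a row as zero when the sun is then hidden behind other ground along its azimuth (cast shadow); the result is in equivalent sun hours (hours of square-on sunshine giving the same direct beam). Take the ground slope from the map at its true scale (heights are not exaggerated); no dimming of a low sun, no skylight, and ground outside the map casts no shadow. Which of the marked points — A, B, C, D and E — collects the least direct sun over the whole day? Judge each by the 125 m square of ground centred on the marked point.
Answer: B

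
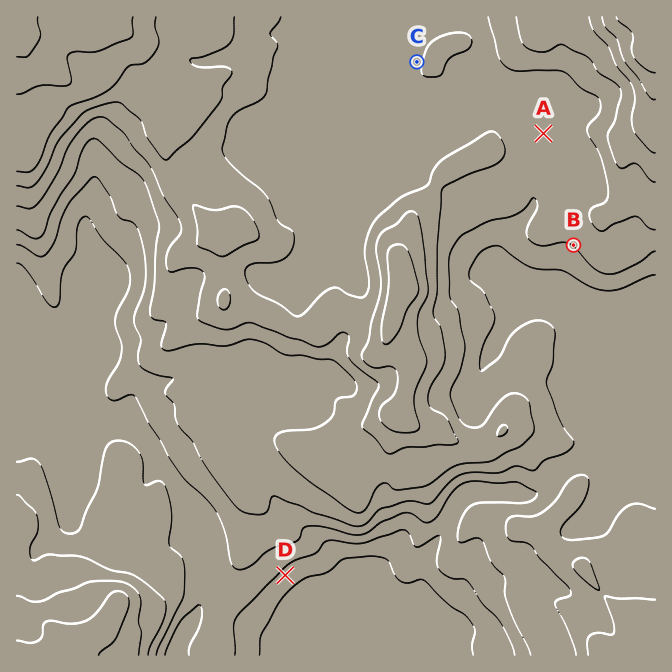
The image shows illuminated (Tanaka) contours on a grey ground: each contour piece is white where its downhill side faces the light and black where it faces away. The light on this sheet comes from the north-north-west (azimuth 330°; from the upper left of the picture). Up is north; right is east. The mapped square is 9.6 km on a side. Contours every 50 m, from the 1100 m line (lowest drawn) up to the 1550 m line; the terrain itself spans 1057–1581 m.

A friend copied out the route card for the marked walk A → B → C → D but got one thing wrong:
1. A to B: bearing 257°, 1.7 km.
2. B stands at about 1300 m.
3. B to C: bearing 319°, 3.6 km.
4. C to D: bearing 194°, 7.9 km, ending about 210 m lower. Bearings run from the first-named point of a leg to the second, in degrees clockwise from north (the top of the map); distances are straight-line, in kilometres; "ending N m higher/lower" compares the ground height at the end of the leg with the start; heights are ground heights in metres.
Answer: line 1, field bearing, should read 165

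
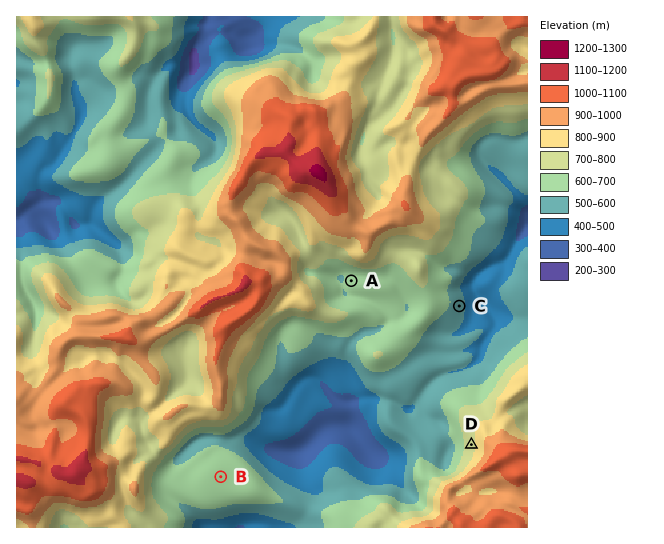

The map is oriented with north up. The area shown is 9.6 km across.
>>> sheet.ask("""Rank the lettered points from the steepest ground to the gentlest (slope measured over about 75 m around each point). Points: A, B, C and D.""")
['D', 'C', 'A', 'B']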